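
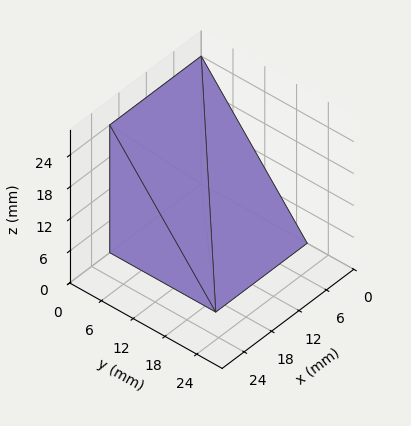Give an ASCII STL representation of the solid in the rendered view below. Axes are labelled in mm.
Reading the render: the shape is a wedge (ramp): 20 × 20 mm base, rising to 24 mm along the y=0 edge and sloping linearly to z=0 at y=20 (dimensions read to the nearest mm from the axis ticks). For the STL, each face is triangulated and given an outward normal.

solid part
  facet normal 0.0000 0.0000 -1.0000
    outer loop
      vertex 20.00 20.00 0.00
      vertex 20.00 0.00 0.00
      vertex 0.00 0.00 0.00
    endloop
  endfacet
  facet normal 0.0000 0.0000 -1.0000
    outer loop
      vertex 0.00 20.00 0.00
      vertex 20.00 20.00 0.00
      vertex 0.00 0.00 0.00
    endloop
  endfacet
  facet normal 0.0000 -1.0000 0.0000
    outer loop
      vertex 0.00 0.00 0.00
      vertex 20.00 0.00 0.00
      vertex 20.00 0.00 24.00
    endloop
  endfacet
  facet normal 0.0000 -1.0000 0.0000
    outer loop
      vertex 0.00 0.00 0.00
      vertex 20.00 0.00 24.00
      vertex 0.00 0.00 24.00
    endloop
  endfacet
  facet normal 0.0000 0.7682 0.6402
    outer loop
      vertex 0.00 0.00 24.00
      vertex 20.00 0.00 24.00
      vertex 20.00 20.00 0.00
    endloop
  endfacet
  facet normal 0.0000 0.7682 0.6402
    outer loop
      vertex 0.00 0.00 24.00
      vertex 20.00 20.00 0.00
      vertex 0.00 20.00 0.00
    endloop
  endfacet
  facet normal -1.0000 0.0000 0.0000
    outer loop
      vertex 0.00 0.00 24.00
      vertex 0.00 20.00 0.00
      vertex 0.00 0.00 0.00
    endloop
  endfacet
  facet normal 1.0000 0.0000 0.0000
    outer loop
      vertex 20.00 0.00 0.00
      vertex 20.00 20.00 0.00
      vertex 20.00 0.00 24.00
    endloop
  endfacet
endsolid part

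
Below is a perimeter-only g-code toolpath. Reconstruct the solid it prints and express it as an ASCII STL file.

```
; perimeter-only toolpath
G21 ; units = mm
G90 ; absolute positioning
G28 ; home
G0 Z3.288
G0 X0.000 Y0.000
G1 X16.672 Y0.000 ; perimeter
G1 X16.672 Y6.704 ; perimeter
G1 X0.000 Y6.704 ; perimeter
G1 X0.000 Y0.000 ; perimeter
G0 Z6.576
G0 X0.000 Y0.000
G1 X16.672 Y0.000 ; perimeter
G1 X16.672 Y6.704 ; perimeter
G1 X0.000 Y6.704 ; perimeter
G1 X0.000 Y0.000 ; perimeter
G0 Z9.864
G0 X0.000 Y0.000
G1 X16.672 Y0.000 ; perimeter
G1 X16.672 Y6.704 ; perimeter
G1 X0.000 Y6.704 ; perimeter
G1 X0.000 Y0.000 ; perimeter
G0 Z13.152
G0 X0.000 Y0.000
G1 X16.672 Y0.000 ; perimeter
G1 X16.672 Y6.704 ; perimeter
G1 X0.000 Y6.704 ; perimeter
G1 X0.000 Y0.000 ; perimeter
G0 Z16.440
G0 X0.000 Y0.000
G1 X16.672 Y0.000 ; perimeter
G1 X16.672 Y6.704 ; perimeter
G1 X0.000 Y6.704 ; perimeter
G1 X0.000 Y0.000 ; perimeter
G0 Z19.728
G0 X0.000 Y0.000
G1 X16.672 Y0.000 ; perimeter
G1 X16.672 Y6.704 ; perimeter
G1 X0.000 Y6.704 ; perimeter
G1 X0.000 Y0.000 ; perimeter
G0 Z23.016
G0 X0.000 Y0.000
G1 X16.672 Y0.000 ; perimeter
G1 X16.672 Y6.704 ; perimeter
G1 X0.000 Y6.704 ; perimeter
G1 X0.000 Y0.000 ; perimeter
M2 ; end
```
solid part
  facet normal 0.0000 0.0000 -1.0000
    outer loop
      vertex 16.672 6.704 0.000
      vertex 16.672 0.000 0.000
      vertex 0.000 0.000 0.000
    endloop
  endfacet
  facet normal 0.0000 0.0000 -1.0000
    outer loop
      vertex 0.000 6.704 0.000
      vertex 16.672 6.704 0.000
      vertex 0.000 0.000 0.000
    endloop
  endfacet
  facet normal 0.0000 0.0000 1.0000
    outer loop
      vertex 0.000 0.000 23.016
      vertex 16.672 0.000 23.016
      vertex 16.672 6.704 23.016
    endloop
  endfacet
  facet normal 0.0000 0.0000 1.0000
    outer loop
      vertex 0.000 0.000 23.016
      vertex 16.672 6.704 23.016
      vertex 0.000 6.704 23.016
    endloop
  endfacet
  facet normal 0.0000 -1.0000 0.0000
    outer loop
      vertex 0.000 0.000 0.000
      vertex 16.672 0.000 0.000
      vertex 16.672 0.000 23.016
    endloop
  endfacet
  facet normal 0.0000 -1.0000 0.0000
    outer loop
      vertex 0.000 0.000 0.000
      vertex 16.672 0.000 23.016
      vertex 0.000 0.000 23.016
    endloop
  endfacet
  facet normal 0.0000 1.0000 0.0000
    outer loop
      vertex 16.672 6.704 23.016
      vertex 16.672 6.704 0.000
      vertex 0.000 6.704 0.000
    endloop
  endfacet
  facet normal 0.0000 1.0000 0.0000
    outer loop
      vertex 0.000 6.704 23.016
      vertex 16.672 6.704 23.016
      vertex 0.000 6.704 0.000
    endloop
  endfacet
  facet normal -1.0000 0.0000 0.0000
    outer loop
      vertex 0.000 6.704 23.016
      vertex 0.000 6.704 0.000
      vertex 0.000 0.000 0.000
    endloop
  endfacet
  facet normal -1.0000 0.0000 0.0000
    outer loop
      vertex 0.000 0.000 23.016
      vertex 0.000 6.704 23.016
      vertex 0.000 0.000 0.000
    endloop
  endfacet
  facet normal 1.0000 0.0000 0.0000
    outer loop
      vertex 16.672 0.000 0.000
      vertex 16.672 6.704 0.000
      vertex 16.672 6.704 23.016
    endloop
  endfacet
  facet normal 1.0000 0.0000 0.0000
    outer loop
      vertex 16.672 0.000 0.000
      vertex 16.672 6.704 23.016
      vertex 16.672 0.000 23.016
    endloop
  endfacet
endsolid part

The G0 Z moves step by Δz≈3.288 mm. Every layer's G1 loop is the same polygon, so the solid is a straight extrusion of it from z=0 to z≈23. Closing with flat bottom and top caps and triangulating gives 12 facets — a rectangular box, roughly 16.7 × 6.7 mm footprint and 23 mm tall.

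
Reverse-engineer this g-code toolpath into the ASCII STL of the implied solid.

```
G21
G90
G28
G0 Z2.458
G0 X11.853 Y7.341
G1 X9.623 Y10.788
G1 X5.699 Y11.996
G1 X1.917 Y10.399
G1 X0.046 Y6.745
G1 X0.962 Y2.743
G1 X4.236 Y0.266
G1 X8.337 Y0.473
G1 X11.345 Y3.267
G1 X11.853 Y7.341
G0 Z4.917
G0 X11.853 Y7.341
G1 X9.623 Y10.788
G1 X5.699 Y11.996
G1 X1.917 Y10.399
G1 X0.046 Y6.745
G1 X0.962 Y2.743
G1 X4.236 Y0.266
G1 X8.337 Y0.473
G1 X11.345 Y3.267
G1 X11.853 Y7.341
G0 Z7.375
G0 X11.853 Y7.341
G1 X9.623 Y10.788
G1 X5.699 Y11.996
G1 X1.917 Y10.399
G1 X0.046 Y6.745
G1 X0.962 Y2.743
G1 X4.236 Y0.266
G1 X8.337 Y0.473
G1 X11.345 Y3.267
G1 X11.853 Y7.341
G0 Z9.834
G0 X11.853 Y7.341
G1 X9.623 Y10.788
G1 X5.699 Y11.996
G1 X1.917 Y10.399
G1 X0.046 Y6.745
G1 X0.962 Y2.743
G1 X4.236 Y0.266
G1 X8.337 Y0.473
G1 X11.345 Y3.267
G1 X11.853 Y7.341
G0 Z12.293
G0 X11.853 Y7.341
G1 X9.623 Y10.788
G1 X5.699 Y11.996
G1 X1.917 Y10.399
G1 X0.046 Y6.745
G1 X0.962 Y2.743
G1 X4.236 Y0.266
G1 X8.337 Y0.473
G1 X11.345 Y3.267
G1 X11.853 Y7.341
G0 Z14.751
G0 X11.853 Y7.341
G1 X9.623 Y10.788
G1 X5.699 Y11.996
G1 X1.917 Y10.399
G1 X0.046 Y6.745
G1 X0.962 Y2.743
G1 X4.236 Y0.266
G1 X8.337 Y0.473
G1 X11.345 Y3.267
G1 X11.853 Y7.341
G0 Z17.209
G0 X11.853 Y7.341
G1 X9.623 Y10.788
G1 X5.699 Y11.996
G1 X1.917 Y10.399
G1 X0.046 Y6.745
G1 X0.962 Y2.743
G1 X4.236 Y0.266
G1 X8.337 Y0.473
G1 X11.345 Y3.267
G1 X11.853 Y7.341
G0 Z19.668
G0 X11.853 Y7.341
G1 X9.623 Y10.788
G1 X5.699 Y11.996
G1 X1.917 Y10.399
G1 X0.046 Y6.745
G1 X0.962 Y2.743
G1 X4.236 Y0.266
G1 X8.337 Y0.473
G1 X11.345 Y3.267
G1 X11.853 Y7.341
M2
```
solid part
  facet normal 0.0000 0.0000 -1.0000
    outer loop
      vertex 5.699 11.996 0.000
      vertex 9.623 10.788 0.000
      vertex 11.853 7.341 0.000
    endloop
  endfacet
  facet normal 0.0000 0.0000 -1.0000
    outer loop
      vertex 1.917 10.399 0.000
      vertex 5.699 11.996 0.000
      vertex 11.853 7.341 0.000
    endloop
  endfacet
  facet normal 0.0000 0.0000 -1.0000
    outer loop
      vertex 0.046 6.745 0.000
      vertex 1.917 10.399 0.000
      vertex 11.853 7.341 0.000
    endloop
  endfacet
  facet normal 0.0000 0.0000 -1.0000
    outer loop
      vertex 0.962 2.743 0.000
      vertex 0.046 6.745 0.000
      vertex 11.853 7.341 0.000
    endloop
  endfacet
  facet normal 0.0000 0.0000 -1.0000
    outer loop
      vertex 4.236 0.266 0.000
      vertex 0.962 2.743 0.000
      vertex 11.853 7.341 0.000
    endloop
  endfacet
  facet normal 0.0000 0.0000 -1.0000
    outer loop
      vertex 8.337 0.473 0.000
      vertex 4.236 0.266 0.000
      vertex 11.853 7.341 0.000
    endloop
  endfacet
  facet normal 0.0000 0.0000 -1.0000
    outer loop
      vertex 11.345 3.267 0.000
      vertex 8.337 0.473 0.000
      vertex 11.853 7.341 0.000
    endloop
  endfacet
  facet normal 0.0000 0.0000 1.0000
    outer loop
      vertex 11.853 7.341 19.668
      vertex 9.623 10.788 19.668
      vertex 5.699 11.996 19.668
    endloop
  endfacet
  facet normal 0.0000 0.0000 1.0000
    outer loop
      vertex 11.853 7.341 19.668
      vertex 5.699 11.996 19.668
      vertex 1.917 10.399 19.668
    endloop
  endfacet
  facet normal 0.0000 0.0000 1.0000
    outer loop
      vertex 11.853 7.341 19.668
      vertex 1.917 10.399 19.668
      vertex 0.046 6.745 19.668
    endloop
  endfacet
  facet normal 0.0000 0.0000 1.0000
    outer loop
      vertex 11.853 7.341 19.668
      vertex 0.046 6.745 19.668
      vertex 0.962 2.743 19.668
    endloop
  endfacet
  facet normal 0.0000 0.0000 1.0000
    outer loop
      vertex 11.853 7.341 19.668
      vertex 0.962 2.743 19.668
      vertex 4.236 0.266 19.668
    endloop
  endfacet
  facet normal 0.0000 0.0000 1.0000
    outer loop
      vertex 11.853 7.341 19.668
      vertex 4.236 0.266 19.668
      vertex 8.337 0.473 19.668
    endloop
  endfacet
  facet normal 0.0000 0.0000 1.0000
    outer loop
      vertex 11.853 7.341 19.668
      vertex 8.337 0.473 19.668
      vertex 11.345 3.267 19.668
    endloop
  endfacet
  facet normal 0.8396 0.5432 0.0000
    outer loop
      vertex 11.853 7.341 0.000
      vertex 9.623 10.788 0.000
      vertex 9.623 10.788 19.668
    endloop
  endfacet
  facet normal 0.8396 0.5432 0.0000
    outer loop
      vertex 11.853 7.341 0.000
      vertex 9.623 10.788 19.668
      vertex 11.853 7.341 19.668
    endloop
  endfacet
  facet normal 0.2942 0.9557 0.0000
    outer loop
      vertex 9.623 10.788 0.000
      vertex 5.699 11.996 0.000
      vertex 5.699 11.996 19.668
    endloop
  endfacet
  facet normal 0.2942 0.9557 0.0000
    outer loop
      vertex 9.623 10.788 0.000
      vertex 5.699 11.996 19.668
      vertex 9.623 10.788 19.668
    endloop
  endfacet
  facet normal -0.3890 0.9212 0.0000
    outer loop
      vertex 5.699 11.996 0.000
      vertex 1.917 10.399 0.000
      vertex 1.917 10.399 19.668
    endloop
  endfacet
  facet normal -0.3890 0.9212 0.0000
    outer loop
      vertex 5.699 11.996 0.000
      vertex 1.917 10.399 19.668
      vertex 5.699 11.996 19.668
    endloop
  endfacet
  facet normal -0.8901 0.4558 0.0000
    outer loop
      vertex 1.917 10.399 0.000
      vertex 0.046 6.745 0.000
      vertex 0.046 6.745 19.668
    endloop
  endfacet
  facet normal -0.8901 0.4558 0.0000
    outer loop
      vertex 1.917 10.399 0.000
      vertex 0.046 6.745 19.668
      vertex 1.917 10.399 19.668
    endloop
  endfacet
  facet normal -0.9748 -0.2231 0.0000
    outer loop
      vertex 0.046 6.745 0.000
      vertex 0.962 2.743 0.000
      vertex 0.962 2.743 19.668
    endloop
  endfacet
  facet normal -0.9748 -0.2231 0.0000
    outer loop
      vertex 0.046 6.745 0.000
      vertex 0.962 2.743 19.668
      vertex 0.046 6.745 19.668
    endloop
  endfacet
  facet normal -0.6033 -0.7975 0.0000
    outer loop
      vertex 0.962 2.743 0.000
      vertex 4.236 0.266 0.000
      vertex 4.236 0.266 19.668
    endloop
  endfacet
  facet normal -0.6033 -0.7975 0.0000
    outer loop
      vertex 0.962 2.743 0.000
      vertex 4.236 0.266 19.668
      vertex 0.962 2.743 19.668
    endloop
  endfacet
  facet normal 0.0504 -0.9987 0.0000
    outer loop
      vertex 4.236 0.266 0.000
      vertex 8.337 0.473 0.000
      vertex 8.337 0.473 19.668
    endloop
  endfacet
  facet normal 0.0504 -0.9987 0.0000
    outer loop
      vertex 4.236 0.266 0.000
      vertex 8.337 0.473 19.668
      vertex 4.236 0.266 19.668
    endloop
  endfacet
  facet normal 0.6806 -0.7327 0.0000
    outer loop
      vertex 8.337 0.473 0.000
      vertex 11.345 3.267 0.000
      vertex 11.345 3.267 19.668
    endloop
  endfacet
  facet normal 0.6806 -0.7327 0.0000
    outer loop
      vertex 8.337 0.473 0.000
      vertex 11.345 3.267 19.668
      vertex 8.337 0.473 19.668
    endloop
  endfacet
  facet normal 0.9923 -0.1237 0.0000
    outer loop
      vertex 11.345 3.267 0.000
      vertex 11.853 7.341 0.000
      vertex 11.853 7.341 19.668
    endloop
  endfacet
  facet normal 0.9923 -0.1237 0.0000
    outer loop
      vertex 11.345 3.267 0.000
      vertex 11.853 7.341 19.668
      vertex 11.345 3.267 19.668
    endloop
  endfacet
endsolid part

The G0 Z moves step by Δz≈2.458 mm. Every layer's G1 loop is the same polygon, so the solid is a straight extrusion of it from z=0 to z≈19.7. Closing with flat bottom and top caps and triangulating gives 32 facets — a regular 9-sided prism (a cylinder approximated with 9 flat sides), circumscribed radius ≈ 6 mm, height ≈ 19.7 mm.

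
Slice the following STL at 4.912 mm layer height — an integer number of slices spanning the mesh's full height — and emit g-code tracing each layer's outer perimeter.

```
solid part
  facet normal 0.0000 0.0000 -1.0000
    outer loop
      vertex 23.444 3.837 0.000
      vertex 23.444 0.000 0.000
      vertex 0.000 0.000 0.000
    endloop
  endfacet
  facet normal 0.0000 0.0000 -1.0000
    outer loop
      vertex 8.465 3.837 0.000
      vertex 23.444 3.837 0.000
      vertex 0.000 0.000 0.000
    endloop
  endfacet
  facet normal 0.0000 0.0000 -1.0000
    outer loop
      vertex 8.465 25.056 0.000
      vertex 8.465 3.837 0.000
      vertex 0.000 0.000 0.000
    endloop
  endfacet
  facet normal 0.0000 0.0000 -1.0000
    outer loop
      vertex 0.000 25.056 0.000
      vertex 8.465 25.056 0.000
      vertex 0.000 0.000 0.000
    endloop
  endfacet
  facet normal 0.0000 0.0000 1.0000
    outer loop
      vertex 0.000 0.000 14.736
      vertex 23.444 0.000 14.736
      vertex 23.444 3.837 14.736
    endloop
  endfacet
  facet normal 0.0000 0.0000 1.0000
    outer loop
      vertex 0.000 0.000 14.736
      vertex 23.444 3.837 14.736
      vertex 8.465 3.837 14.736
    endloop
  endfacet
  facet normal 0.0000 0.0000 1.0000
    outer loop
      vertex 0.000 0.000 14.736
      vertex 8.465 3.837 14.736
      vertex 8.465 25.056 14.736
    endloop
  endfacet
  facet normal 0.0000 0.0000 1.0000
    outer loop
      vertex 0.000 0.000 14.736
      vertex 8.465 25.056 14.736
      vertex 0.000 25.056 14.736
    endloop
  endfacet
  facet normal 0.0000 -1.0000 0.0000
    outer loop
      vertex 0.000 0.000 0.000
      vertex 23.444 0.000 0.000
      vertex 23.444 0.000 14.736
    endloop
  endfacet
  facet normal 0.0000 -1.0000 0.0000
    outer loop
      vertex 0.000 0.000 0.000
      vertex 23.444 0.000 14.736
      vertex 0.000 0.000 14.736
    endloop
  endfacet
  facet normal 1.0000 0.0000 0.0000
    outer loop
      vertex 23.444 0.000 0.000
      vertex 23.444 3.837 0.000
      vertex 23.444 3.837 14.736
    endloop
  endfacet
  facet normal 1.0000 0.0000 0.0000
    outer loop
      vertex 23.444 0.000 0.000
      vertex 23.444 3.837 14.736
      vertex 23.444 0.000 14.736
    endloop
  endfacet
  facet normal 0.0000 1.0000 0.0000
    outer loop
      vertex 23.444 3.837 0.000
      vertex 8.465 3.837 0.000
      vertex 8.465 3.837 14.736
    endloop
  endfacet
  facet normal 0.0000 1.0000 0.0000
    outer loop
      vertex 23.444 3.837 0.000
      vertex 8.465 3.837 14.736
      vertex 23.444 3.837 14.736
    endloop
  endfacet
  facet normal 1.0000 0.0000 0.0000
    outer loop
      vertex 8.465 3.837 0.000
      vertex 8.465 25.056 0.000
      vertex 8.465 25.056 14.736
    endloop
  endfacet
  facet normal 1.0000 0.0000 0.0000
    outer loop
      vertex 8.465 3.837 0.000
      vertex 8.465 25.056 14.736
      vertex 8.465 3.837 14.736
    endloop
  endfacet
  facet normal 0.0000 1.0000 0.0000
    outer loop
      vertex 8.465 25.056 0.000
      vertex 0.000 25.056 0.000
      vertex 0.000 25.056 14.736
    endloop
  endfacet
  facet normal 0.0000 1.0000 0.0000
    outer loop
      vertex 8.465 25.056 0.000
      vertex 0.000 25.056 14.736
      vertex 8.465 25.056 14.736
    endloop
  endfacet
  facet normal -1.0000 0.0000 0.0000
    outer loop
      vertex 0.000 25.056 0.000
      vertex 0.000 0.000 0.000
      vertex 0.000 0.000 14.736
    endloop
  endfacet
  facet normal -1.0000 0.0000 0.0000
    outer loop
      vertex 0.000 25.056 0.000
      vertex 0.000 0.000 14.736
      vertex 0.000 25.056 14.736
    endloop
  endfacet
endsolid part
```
; perimeter-only toolpath
G21 ; units = mm
G90 ; absolute positioning
G28 ; home
; layer 1
G0 Z4.912
G0 X0.000 Y0.000
G1 X23.444 Y0.000
G1 X23.444 Y3.837
G1 X8.465 Y3.837
G1 X8.465 Y25.056
G1 X0.000 Y25.056
G1 X0.000 Y0.000
; layer 2
G0 Z9.824
G0 X0.000 Y0.000
G1 X23.444 Y0.000
G1 X23.444 Y3.837
G1 X8.465 Y3.837
G1 X8.465 Y25.056
G1 X0.000 Y25.056
G1 X0.000 Y0.000
; layer 3
G0 Z14.736
G0 X0.000 Y0.000
G1 X23.444 Y0.000
G1 X23.444 Y3.837
G1 X8.465 Y3.837
G1 X8.465 Y25.056
G1 X0.000 Y25.056
G1 X0.000 Y0.000
M2 ; end

The solid is an L-shaped prism: outer 23.4 × 25.1 mm, arm thicknesses ≈ 3.84 mm (horizontal) and 8.46 mm (vertical), extruded 14.7 mm in z. Slicing at Δz = 4.912 mm — 3 equal slices spanning the solid's height, so layer i sits at z = i·h/3 — gives 3 non-empty perimeters. Each is a 6-segment closed polygon; G0 lifts to the layer z and rapids to the start vertex, then G1 traces the edges.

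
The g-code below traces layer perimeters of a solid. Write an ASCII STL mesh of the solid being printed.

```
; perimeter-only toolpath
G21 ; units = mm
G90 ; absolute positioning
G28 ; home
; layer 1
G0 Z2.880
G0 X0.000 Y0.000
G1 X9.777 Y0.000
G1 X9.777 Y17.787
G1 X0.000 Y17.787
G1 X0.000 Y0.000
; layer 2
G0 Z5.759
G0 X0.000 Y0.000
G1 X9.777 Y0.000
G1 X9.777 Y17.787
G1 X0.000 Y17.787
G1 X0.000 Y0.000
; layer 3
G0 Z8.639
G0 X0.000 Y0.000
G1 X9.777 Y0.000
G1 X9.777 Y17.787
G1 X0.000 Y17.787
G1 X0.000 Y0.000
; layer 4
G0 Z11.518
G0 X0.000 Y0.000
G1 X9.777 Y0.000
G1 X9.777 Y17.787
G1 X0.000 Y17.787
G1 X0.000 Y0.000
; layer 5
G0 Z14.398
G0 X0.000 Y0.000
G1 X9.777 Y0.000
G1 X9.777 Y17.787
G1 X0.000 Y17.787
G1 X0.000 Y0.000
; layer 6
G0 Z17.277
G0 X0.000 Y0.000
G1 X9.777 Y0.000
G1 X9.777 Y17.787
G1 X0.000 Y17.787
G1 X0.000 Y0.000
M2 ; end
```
solid part
  facet normal 0.0000 0.0000 -1.0000
    outer loop
      vertex 9.777 17.787 0.000
      vertex 9.777 0.000 0.000
      vertex 0.000 0.000 0.000
    endloop
  endfacet
  facet normal 0.0000 0.0000 -1.0000
    outer loop
      vertex 0.000 17.787 0.000
      vertex 9.777 17.787 0.000
      vertex 0.000 0.000 0.000
    endloop
  endfacet
  facet normal 0.0000 0.0000 1.0000
    outer loop
      vertex 0.000 0.000 17.277
      vertex 9.777 0.000 17.277
      vertex 9.777 17.787 17.277
    endloop
  endfacet
  facet normal 0.0000 0.0000 1.0000
    outer loop
      vertex 0.000 0.000 17.277
      vertex 9.777 17.787 17.277
      vertex 0.000 17.787 17.277
    endloop
  endfacet
  facet normal 0.0000 -1.0000 0.0000
    outer loop
      vertex 0.000 0.000 0.000
      vertex 9.777 0.000 0.000
      vertex 9.777 0.000 17.277
    endloop
  endfacet
  facet normal 0.0000 -1.0000 0.0000
    outer loop
      vertex 0.000 0.000 0.000
      vertex 9.777 0.000 17.277
      vertex 0.000 0.000 17.277
    endloop
  endfacet
  facet normal 0.0000 1.0000 0.0000
    outer loop
      vertex 9.777 17.787 17.277
      vertex 9.777 17.787 0.000
      vertex 0.000 17.787 0.000
    endloop
  endfacet
  facet normal 0.0000 1.0000 0.0000
    outer loop
      vertex 0.000 17.787 17.277
      vertex 9.777 17.787 17.277
      vertex 0.000 17.787 0.000
    endloop
  endfacet
  facet normal -1.0000 0.0000 0.0000
    outer loop
      vertex 0.000 17.787 17.277
      vertex 0.000 17.787 0.000
      vertex 0.000 0.000 0.000
    endloop
  endfacet
  facet normal -1.0000 0.0000 0.0000
    outer loop
      vertex 0.000 0.000 17.277
      vertex 0.000 17.787 17.277
      vertex 0.000 0.000 0.000
    endloop
  endfacet
  facet normal 1.0000 0.0000 0.0000
    outer loop
      vertex 9.777 0.000 0.000
      vertex 9.777 17.787 0.000
      vertex 9.777 17.787 17.277
    endloop
  endfacet
  facet normal 1.0000 0.0000 0.0000
    outer loop
      vertex 9.777 0.000 0.000
      vertex 9.777 17.787 17.277
      vertex 9.777 0.000 17.277
    endloop
  endfacet
endsolid part

The G0 Z moves step by Δz≈2.880 mm. Every layer's G1 loop is the same polygon, so the solid is a straight extrusion of it from z=0 to z≈17.3. Closing with flat bottom and top caps and triangulating gives 12 facets — a rectangular box, roughly 9.78 × 17.8 mm footprint and 17.3 mm tall.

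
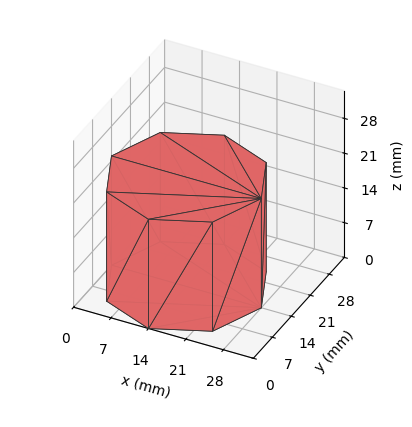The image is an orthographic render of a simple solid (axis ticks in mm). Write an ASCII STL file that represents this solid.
Reading the render: the shape is a regular 8-sided prism (a cylinder approximated with 8 flat sides), circumscribed radius ≈ 14 mm, height ≈ 22 mm (dimensions read to the nearest mm from the axis ticks). For the STL, each face is triangulated and given an outward normal.

solid part
  facet normal 0.0000 0.0000 -1.0000
    outer loop
      vertex 14.000 28.000 0.000
      vertex 23.899 23.899 0.000
      vertex 28.000 14.000 0.000
    endloop
  endfacet
  facet normal 0.0000 0.0000 -1.0000
    outer loop
      vertex 4.101 23.899 0.000
      vertex 14.000 28.000 0.000
      vertex 28.000 14.000 0.000
    endloop
  endfacet
  facet normal 0.0000 0.0000 -1.0000
    outer loop
      vertex 0.000 14.000 0.000
      vertex 4.101 23.899 0.000
      vertex 28.000 14.000 0.000
    endloop
  endfacet
  facet normal 0.0000 0.0000 -1.0000
    outer loop
      vertex 4.101 4.101 0.000
      vertex 0.000 14.000 0.000
      vertex 28.000 14.000 0.000
    endloop
  endfacet
  facet normal 0.0000 0.0000 -1.0000
    outer loop
      vertex 14.000 0.000 0.000
      vertex 4.101 4.101 0.000
      vertex 28.000 14.000 0.000
    endloop
  endfacet
  facet normal 0.0000 0.0000 -1.0000
    outer loop
      vertex 23.899 4.101 0.000
      vertex 14.000 0.000 0.000
      vertex 28.000 14.000 0.000
    endloop
  endfacet
  facet normal 0.0000 0.0000 1.0000
    outer loop
      vertex 28.000 14.000 22.000
      vertex 23.899 23.899 22.000
      vertex 14.000 28.000 22.000
    endloop
  endfacet
  facet normal 0.0000 0.0000 1.0000
    outer loop
      vertex 28.000 14.000 22.000
      vertex 14.000 28.000 22.000
      vertex 4.101 23.899 22.000
    endloop
  endfacet
  facet normal 0.0000 0.0000 1.0000
    outer loop
      vertex 28.000 14.000 22.000
      vertex 4.101 23.899 22.000
      vertex 0.000 14.000 22.000
    endloop
  endfacet
  facet normal 0.0000 0.0000 1.0000
    outer loop
      vertex 28.000 14.000 22.000
      vertex 0.000 14.000 22.000
      vertex 4.101 4.101 22.000
    endloop
  endfacet
  facet normal 0.0000 0.0000 1.0000
    outer loop
      vertex 28.000 14.000 22.000
      vertex 4.101 4.101 22.000
      vertex 14.000 0.000 22.000
    endloop
  endfacet
  facet normal 0.0000 0.0000 1.0000
    outer loop
      vertex 28.000 14.000 22.000
      vertex 14.000 0.000 22.000
      vertex 23.899 4.101 22.000
    endloop
  endfacet
  facet normal 0.9239 0.3827 0.0000
    outer loop
      vertex 28.000 14.000 0.000
      vertex 23.899 23.899 0.000
      vertex 23.899 23.899 22.000
    endloop
  endfacet
  facet normal 0.9239 0.3827 0.0000
    outer loop
      vertex 28.000 14.000 0.000
      vertex 23.899 23.899 22.000
      vertex 28.000 14.000 22.000
    endloop
  endfacet
  facet normal 0.3827 0.9239 0.0000
    outer loop
      vertex 23.899 23.899 0.000
      vertex 14.000 28.000 0.000
      vertex 14.000 28.000 22.000
    endloop
  endfacet
  facet normal 0.3827 0.9239 0.0000
    outer loop
      vertex 23.899 23.899 0.000
      vertex 14.000 28.000 22.000
      vertex 23.899 23.899 22.000
    endloop
  endfacet
  facet normal -0.3827 0.9239 0.0000
    outer loop
      vertex 14.000 28.000 0.000
      vertex 4.101 23.899 0.000
      vertex 4.101 23.899 22.000
    endloop
  endfacet
  facet normal -0.3827 0.9239 0.0000
    outer loop
      vertex 14.000 28.000 0.000
      vertex 4.101 23.899 22.000
      vertex 14.000 28.000 22.000
    endloop
  endfacet
  facet normal -0.9239 0.3827 0.0000
    outer loop
      vertex 4.101 23.899 0.000
      vertex 0.000 14.000 0.000
      vertex 0.000 14.000 22.000
    endloop
  endfacet
  facet normal -0.9239 0.3827 0.0000
    outer loop
      vertex 4.101 23.899 0.000
      vertex 0.000 14.000 22.000
      vertex 4.101 23.899 22.000
    endloop
  endfacet
  facet normal -0.9239 -0.3827 0.0000
    outer loop
      vertex 0.000 14.000 0.000
      vertex 4.101 4.101 0.000
      vertex 4.101 4.101 22.000
    endloop
  endfacet
  facet normal -0.9239 -0.3827 0.0000
    outer loop
      vertex 0.000 14.000 0.000
      vertex 4.101 4.101 22.000
      vertex 0.000 14.000 22.000
    endloop
  endfacet
  facet normal -0.3827 -0.9239 0.0000
    outer loop
      vertex 4.101 4.101 0.000
      vertex 14.000 0.000 0.000
      vertex 14.000 0.000 22.000
    endloop
  endfacet
  facet normal -0.3827 -0.9239 0.0000
    outer loop
      vertex 4.101 4.101 0.000
      vertex 14.000 0.000 22.000
      vertex 4.101 4.101 22.000
    endloop
  endfacet
  facet normal 0.3827 -0.9239 0.0000
    outer loop
      vertex 14.000 0.000 0.000
      vertex 23.899 4.101 0.000
      vertex 23.899 4.101 22.000
    endloop
  endfacet
  facet normal 0.3827 -0.9239 0.0000
    outer loop
      vertex 14.000 0.000 0.000
      vertex 23.899 4.101 22.000
      vertex 14.000 0.000 22.000
    endloop
  endfacet
  facet normal 0.9239 -0.3827 0.0000
    outer loop
      vertex 23.899 4.101 0.000
      vertex 28.000 14.000 0.000
      vertex 28.000 14.000 22.000
    endloop
  endfacet
  facet normal 0.9239 -0.3827 0.0000
    outer loop
      vertex 23.899 4.101 0.000
      vertex 28.000 14.000 22.000
      vertex 23.899 4.101 22.000
    endloop
  endfacet
endsolid part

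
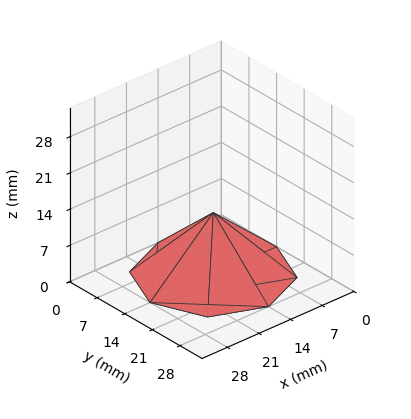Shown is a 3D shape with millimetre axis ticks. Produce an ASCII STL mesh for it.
Reading the render: the shape is a regular 8-sided pyramid, base circumscribed radius ≈ 14 mm, apex at z ≈ 12 mm (dimensions read to the nearest mm from the axis ticks). For the STL, each face is triangulated and given an outward normal.

solid part
  facet normal 0.0000 0.0000 -1.0000
    outer loop
      vertex 14.000 28.000 0.000
      vertex 23.899 23.899 0.000
      vertex 28.000 14.000 0.000
    endloop
  endfacet
  facet normal 0.0000 0.0000 -1.0000
    outer loop
      vertex 4.101 23.899 0.000
      vertex 14.000 28.000 0.000
      vertex 28.000 14.000 0.000
    endloop
  endfacet
  facet normal 0.0000 0.0000 -1.0000
    outer loop
      vertex 0.000 14.000 0.000
      vertex 4.101 23.899 0.000
      vertex 28.000 14.000 0.000
    endloop
  endfacet
  facet normal 0.0000 0.0000 -1.0000
    outer loop
      vertex 4.101 4.101 0.000
      vertex 0.000 14.000 0.000
      vertex 28.000 14.000 0.000
    endloop
  endfacet
  facet normal 0.0000 0.0000 -1.0000
    outer loop
      vertex 14.000 0.000 0.000
      vertex 4.101 4.101 0.000
      vertex 28.000 14.000 0.000
    endloop
  endfacet
  facet normal 0.0000 0.0000 -1.0000
    outer loop
      vertex 23.899 4.101 0.000
      vertex 14.000 0.000 0.000
      vertex 28.000 14.000 0.000
    endloop
  endfacet
  facet normal 0.6284 0.2603 0.7331
    outer loop
      vertex 28.000 14.000 0.000
      vertex 23.899 23.899 0.000
      vertex 14.000 14.000 12.000
    endloop
  endfacet
  facet normal 0.2603 0.6284 0.7331
    outer loop
      vertex 23.899 23.899 0.000
      vertex 14.000 28.000 0.000
      vertex 14.000 14.000 12.000
    endloop
  endfacet
  facet normal -0.2603 0.6284 0.7331
    outer loop
      vertex 14.000 28.000 0.000
      vertex 4.101 23.899 0.000
      vertex 14.000 14.000 12.000
    endloop
  endfacet
  facet normal -0.6284 0.2603 0.7331
    outer loop
      vertex 4.101 23.899 0.000
      vertex 0.000 14.000 0.000
      vertex 14.000 14.000 12.000
    endloop
  endfacet
  facet normal -0.6284 -0.2603 0.7331
    outer loop
      vertex 0.000 14.000 0.000
      vertex 4.101 4.101 0.000
      vertex 14.000 14.000 12.000
    endloop
  endfacet
  facet normal -0.2603 -0.6284 0.7331
    outer loop
      vertex 4.101 4.101 0.000
      vertex 14.000 0.000 0.000
      vertex 14.000 14.000 12.000
    endloop
  endfacet
  facet normal 0.2603 -0.6284 0.7331
    outer loop
      vertex 14.000 0.000 0.000
      vertex 23.899 4.101 0.000
      vertex 14.000 14.000 12.000
    endloop
  endfacet
  facet normal 0.6284 -0.2603 0.7331
    outer loop
      vertex 23.899 4.101 0.000
      vertex 28.000 14.000 0.000
      vertex 14.000 14.000 12.000
    endloop
  endfacet
endsolid part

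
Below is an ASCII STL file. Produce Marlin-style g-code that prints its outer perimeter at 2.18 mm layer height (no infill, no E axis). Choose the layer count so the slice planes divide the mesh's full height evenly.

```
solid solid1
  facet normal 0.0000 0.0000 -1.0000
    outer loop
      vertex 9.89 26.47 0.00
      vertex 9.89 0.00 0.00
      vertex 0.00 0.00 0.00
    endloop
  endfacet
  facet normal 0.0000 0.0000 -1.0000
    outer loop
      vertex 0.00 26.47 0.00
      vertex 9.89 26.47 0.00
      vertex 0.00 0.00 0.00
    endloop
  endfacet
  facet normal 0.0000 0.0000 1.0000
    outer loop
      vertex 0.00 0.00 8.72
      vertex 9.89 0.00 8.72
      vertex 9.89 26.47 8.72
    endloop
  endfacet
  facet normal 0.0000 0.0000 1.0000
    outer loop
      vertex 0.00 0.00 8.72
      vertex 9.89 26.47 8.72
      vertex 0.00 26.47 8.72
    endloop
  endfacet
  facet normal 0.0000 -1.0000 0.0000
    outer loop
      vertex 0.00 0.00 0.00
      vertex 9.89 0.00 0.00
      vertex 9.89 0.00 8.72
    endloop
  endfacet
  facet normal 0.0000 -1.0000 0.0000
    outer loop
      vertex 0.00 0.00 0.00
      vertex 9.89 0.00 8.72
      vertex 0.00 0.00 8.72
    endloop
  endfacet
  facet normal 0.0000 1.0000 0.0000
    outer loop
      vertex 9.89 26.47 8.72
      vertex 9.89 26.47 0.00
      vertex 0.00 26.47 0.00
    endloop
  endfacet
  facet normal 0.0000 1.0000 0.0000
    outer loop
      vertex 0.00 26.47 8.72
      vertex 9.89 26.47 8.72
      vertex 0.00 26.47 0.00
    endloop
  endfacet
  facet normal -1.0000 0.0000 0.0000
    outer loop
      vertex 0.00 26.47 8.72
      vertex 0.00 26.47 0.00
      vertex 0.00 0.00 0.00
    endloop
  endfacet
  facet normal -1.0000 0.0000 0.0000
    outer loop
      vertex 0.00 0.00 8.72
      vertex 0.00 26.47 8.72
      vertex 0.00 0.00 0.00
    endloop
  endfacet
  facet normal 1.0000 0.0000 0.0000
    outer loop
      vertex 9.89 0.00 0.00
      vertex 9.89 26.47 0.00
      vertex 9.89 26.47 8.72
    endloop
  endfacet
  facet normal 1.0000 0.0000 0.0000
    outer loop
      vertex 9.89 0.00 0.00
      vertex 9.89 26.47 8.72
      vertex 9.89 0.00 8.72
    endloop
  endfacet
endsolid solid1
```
; perimeter-only toolpath
G21 ; units = mm
G90 ; absolute positioning
G28 ; home
; layer 1
G0 Z2.18
G0 X0.00 Y0.00
G1 X9.89 Y0.00
G1 X9.89 Y26.47
G1 X0.00 Y26.47
G1 X0.00 Y0.00
; layer 2
G0 Z4.36
G0 X0.00 Y0.00
G1 X9.89 Y0.00
G1 X9.89 Y26.47
G1 X0.00 Y26.47
G1 X0.00 Y0.00
; layer 3
G0 Z6.54
G0 X0.00 Y0.00
G1 X9.89 Y0.00
G1 X9.89 Y26.47
G1 X0.00 Y26.47
G1 X0.00 Y0.00
; layer 4
G0 Z8.72
G0 X0.00 Y0.00
G1 X9.89 Y0.00
G1 X9.89 Y26.47
G1 X0.00 Y26.47
G1 X0.00 Y0.00
M2 ; end

The solid is a rectangular box, roughly 9.89 × 26.5 mm footprint and 8.72 mm tall. Slicing at Δz = 2.18 mm — 4 equal slices spanning the solid's height, so layer i sits at z = i·h/4 — gives 4 non-empty perimeters. Each is a 4-segment closed polygon; G0 lifts to the layer z and rapids to the start vertex, then G1 traces the edges.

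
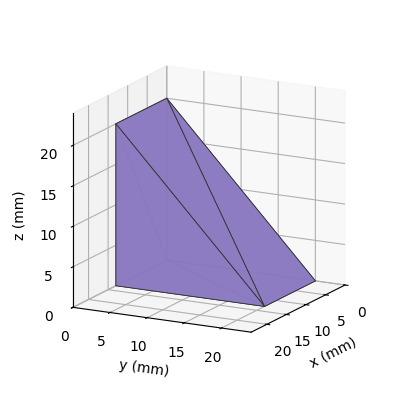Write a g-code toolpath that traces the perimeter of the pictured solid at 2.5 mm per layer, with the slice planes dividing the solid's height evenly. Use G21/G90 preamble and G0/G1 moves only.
Reading the render: the shape is a wedge (ramp): 13 × 20 mm base, rising to 20 mm along the y=0 edge and sloping linearly to z=0 at y=20 (dimensions read to the nearest mm from the axis ticks). For the g-code, the solid's height is divided into equal slices at the stated Δz and each level perimeter traced with G1 moves after a G0 lift.

; perimeter-only toolpath
G21 ; units = mm
G90 ; absolute positioning
G28 ; home
; layer 1
G0 Z2.5
G0 X0.0 Y0.0
G1 X13.0 Y0.0
G1 X13.0 Y17.5
G1 X0.0 Y17.5
G1 X0.0 Y0.0
; layer 2
G0 Z5.0
G0 X0.0 Y0.0
G1 X13.0 Y0.0
G1 X13.0 Y15.0
G1 X0.0 Y15.0
G1 X0.0 Y0.0
; layer 3
G0 Z7.5
G0 X0.0 Y0.0
G1 X13.0 Y0.0
G1 X13.0 Y12.5
G1 X0.0 Y12.5
G1 X0.0 Y0.0
; layer 4
G0 Z10.0
G0 X0.0 Y0.0
G1 X13.0 Y0.0
G1 X13.0 Y10.0
G1 X0.0 Y10.0
G1 X0.0 Y0.0
; layer 5
G0 Z12.5
G0 X0.0 Y0.0
G1 X13.0 Y0.0
G1 X13.0 Y7.5
G1 X0.0 Y7.5
G1 X0.0 Y0.0
; layer 6
G0 Z15.0
G0 X0.0 Y0.0
G1 X13.0 Y0.0
G1 X13.0 Y5.0
G1 X0.0 Y5.0
G1 X0.0 Y0.0
; layer 7
G0 Z17.5
G0 X0.0 Y0.0
G1 X13.0 Y0.0
G1 X13.0 Y2.5
G1 X0.0 Y2.5
G1 X0.0 Y0.0
M2 ; end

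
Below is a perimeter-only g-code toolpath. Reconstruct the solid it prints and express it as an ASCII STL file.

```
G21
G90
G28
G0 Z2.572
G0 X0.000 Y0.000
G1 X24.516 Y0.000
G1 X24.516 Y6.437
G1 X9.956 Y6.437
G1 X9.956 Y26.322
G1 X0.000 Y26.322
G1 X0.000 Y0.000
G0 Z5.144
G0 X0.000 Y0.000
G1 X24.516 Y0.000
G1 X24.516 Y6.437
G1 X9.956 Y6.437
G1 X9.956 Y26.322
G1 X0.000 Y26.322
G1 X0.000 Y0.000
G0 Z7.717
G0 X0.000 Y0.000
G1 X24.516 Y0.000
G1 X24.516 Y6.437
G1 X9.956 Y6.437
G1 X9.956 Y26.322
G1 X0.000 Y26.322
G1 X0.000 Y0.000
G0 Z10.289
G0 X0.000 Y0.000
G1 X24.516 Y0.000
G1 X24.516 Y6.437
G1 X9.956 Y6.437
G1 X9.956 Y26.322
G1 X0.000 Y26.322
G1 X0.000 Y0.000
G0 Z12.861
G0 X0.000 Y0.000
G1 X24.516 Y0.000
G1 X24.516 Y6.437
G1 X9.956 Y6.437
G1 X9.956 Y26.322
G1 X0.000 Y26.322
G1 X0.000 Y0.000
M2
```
solid part
  facet normal 0.0000 0.0000 -1.0000
    outer loop
      vertex 24.516 6.437 0.000
      vertex 24.516 0.000 0.000
      vertex 0.000 0.000 0.000
    endloop
  endfacet
  facet normal 0.0000 0.0000 -1.0000
    outer loop
      vertex 9.956 6.437 0.000
      vertex 24.516 6.437 0.000
      vertex 0.000 0.000 0.000
    endloop
  endfacet
  facet normal 0.0000 0.0000 -1.0000
    outer loop
      vertex 9.956 26.322 0.000
      vertex 9.956 6.437 0.000
      vertex 0.000 0.000 0.000
    endloop
  endfacet
  facet normal 0.0000 0.0000 -1.0000
    outer loop
      vertex 0.000 26.322 0.000
      vertex 9.956 26.322 0.000
      vertex 0.000 0.000 0.000
    endloop
  endfacet
  facet normal 0.0000 0.0000 1.0000
    outer loop
      vertex 0.000 0.000 12.861
      vertex 24.516 0.000 12.861
      vertex 24.516 6.437 12.861
    endloop
  endfacet
  facet normal 0.0000 0.0000 1.0000
    outer loop
      vertex 0.000 0.000 12.861
      vertex 24.516 6.437 12.861
      vertex 9.956 6.437 12.861
    endloop
  endfacet
  facet normal 0.0000 0.0000 1.0000
    outer loop
      vertex 0.000 0.000 12.861
      vertex 9.956 6.437 12.861
      vertex 9.956 26.322 12.861
    endloop
  endfacet
  facet normal 0.0000 0.0000 1.0000
    outer loop
      vertex 0.000 0.000 12.861
      vertex 9.956 26.322 12.861
      vertex 0.000 26.322 12.861
    endloop
  endfacet
  facet normal 0.0000 -1.0000 0.0000
    outer loop
      vertex 0.000 0.000 0.000
      vertex 24.516 0.000 0.000
      vertex 24.516 0.000 12.861
    endloop
  endfacet
  facet normal 0.0000 -1.0000 0.0000
    outer loop
      vertex 0.000 0.000 0.000
      vertex 24.516 0.000 12.861
      vertex 0.000 0.000 12.861
    endloop
  endfacet
  facet normal 1.0000 0.0000 0.0000
    outer loop
      vertex 24.516 0.000 0.000
      vertex 24.516 6.437 0.000
      vertex 24.516 6.437 12.861
    endloop
  endfacet
  facet normal 1.0000 0.0000 0.0000
    outer loop
      vertex 24.516 0.000 0.000
      vertex 24.516 6.437 12.861
      vertex 24.516 0.000 12.861
    endloop
  endfacet
  facet normal 0.0000 1.0000 0.0000
    outer loop
      vertex 24.516 6.437 0.000
      vertex 9.956 6.437 0.000
      vertex 9.956 6.437 12.861
    endloop
  endfacet
  facet normal 0.0000 1.0000 0.0000
    outer loop
      vertex 24.516 6.437 0.000
      vertex 9.956 6.437 12.861
      vertex 24.516 6.437 12.861
    endloop
  endfacet
  facet normal 1.0000 0.0000 0.0000
    outer loop
      vertex 9.956 6.437 0.000
      vertex 9.956 26.322 0.000
      vertex 9.956 26.322 12.861
    endloop
  endfacet
  facet normal 1.0000 0.0000 0.0000
    outer loop
      vertex 9.956 6.437 0.000
      vertex 9.956 26.322 12.861
      vertex 9.956 6.437 12.861
    endloop
  endfacet
  facet normal 0.0000 1.0000 0.0000
    outer loop
      vertex 9.956 26.322 0.000
      vertex 0.000 26.322 0.000
      vertex 0.000 26.322 12.861
    endloop
  endfacet
  facet normal 0.0000 1.0000 0.0000
    outer loop
      vertex 9.956 26.322 0.000
      vertex 0.000 26.322 12.861
      vertex 9.956 26.322 12.861
    endloop
  endfacet
  facet normal -1.0000 0.0000 0.0000
    outer loop
      vertex 0.000 26.322 0.000
      vertex 0.000 0.000 0.000
      vertex 0.000 0.000 12.861
    endloop
  endfacet
  facet normal -1.0000 0.0000 0.0000
    outer loop
      vertex 0.000 26.322 0.000
      vertex 0.000 0.000 12.861
      vertex 0.000 26.322 12.861
    endloop
  endfacet
endsolid part

The G0 Z moves step by Δz≈2.572 mm. Every layer's G1 loop is the same polygon, so the solid is a straight extrusion of it from z=0 to z≈12.9. Closing with flat bottom and top caps and triangulating gives 20 facets — an L-shaped prism: outer 24.5 × 26.3 mm, arm thicknesses ≈ 6.44 mm (horizontal) and 9.96 mm (vertical), extruded 12.9 mm in z.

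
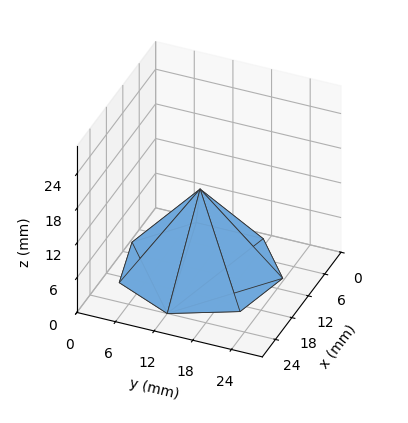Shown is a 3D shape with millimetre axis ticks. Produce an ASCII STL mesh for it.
Reading the render: the shape is a regular 7-sided pyramid, base circumscribed radius ≈ 12 mm, apex at z ≈ 14 mm (dimensions read to the nearest mm from the axis ticks). For the STL, each face is triangulated and given an outward normal.

solid part
  facet normal 0.0000 0.0000 -1.0000
    outer loop
      vertex 9.33 23.70 0.00
      vertex 19.48 21.38 0.00
      vertex 24.00 12.00 0.00
    endloop
  endfacet
  facet normal 0.0000 0.0000 -1.0000
    outer loop
      vertex 1.19 17.21 0.00
      vertex 9.33 23.70 0.00
      vertex 24.00 12.00 0.00
    endloop
  endfacet
  facet normal 0.0000 0.0000 -1.0000
    outer loop
      vertex 1.19 6.79 0.00
      vertex 1.19 17.21 0.00
      vertex 24.00 12.00 0.00
    endloop
  endfacet
  facet normal 0.0000 0.0000 -1.0000
    outer loop
      vertex 9.33 0.30 0.00
      vertex 1.19 6.79 0.00
      vertex 24.00 12.00 0.00
    endloop
  endfacet
  facet normal 0.0000 0.0000 -1.0000
    outer loop
      vertex 19.48 2.62 0.00
      vertex 9.33 0.30 0.00
      vertex 24.00 12.00 0.00
    endloop
  endfacet
  facet normal 0.7130 0.3436 0.6112
    outer loop
      vertex 24.00 12.00 0.00
      vertex 19.48 21.38 0.00
      vertex 12.00 12.00 14.00
    endloop
  endfacet
  facet normal 0.1764 0.7716 0.6112
    outer loop
      vertex 19.48 21.38 0.00
      vertex 9.33 23.70 0.00
      vertex 12.00 12.00 14.00
    endloop
  endfacet
  facet normal -0.4934 0.6188 0.6113
    outer loop
      vertex 9.33 23.70 0.00
      vertex 1.19 17.21 0.00
      vertex 12.00 12.00 14.00
    endloop
  endfacet
  facet normal -0.7915 0.0000 0.6112
    outer loop
      vertex 1.19 17.21 0.00
      vertex 1.19 6.79 0.00
      vertex 12.00 12.00 14.00
    endloop
  endfacet
  facet normal -0.4934 -0.6188 0.6113
    outer loop
      vertex 1.19 6.79 0.00
      vertex 9.33 0.30 0.00
      vertex 12.00 12.00 14.00
    endloop
  endfacet
  facet normal 0.1764 -0.7716 0.6112
    outer loop
      vertex 9.33 0.30 0.00
      vertex 19.48 2.62 0.00
      vertex 12.00 12.00 14.00
    endloop
  endfacet
  facet normal 0.7130 -0.3436 0.6112
    outer loop
      vertex 19.48 2.62 0.00
      vertex 24.00 12.00 0.00
      vertex 12.00 12.00 14.00
    endloop
  endfacet
endsolid part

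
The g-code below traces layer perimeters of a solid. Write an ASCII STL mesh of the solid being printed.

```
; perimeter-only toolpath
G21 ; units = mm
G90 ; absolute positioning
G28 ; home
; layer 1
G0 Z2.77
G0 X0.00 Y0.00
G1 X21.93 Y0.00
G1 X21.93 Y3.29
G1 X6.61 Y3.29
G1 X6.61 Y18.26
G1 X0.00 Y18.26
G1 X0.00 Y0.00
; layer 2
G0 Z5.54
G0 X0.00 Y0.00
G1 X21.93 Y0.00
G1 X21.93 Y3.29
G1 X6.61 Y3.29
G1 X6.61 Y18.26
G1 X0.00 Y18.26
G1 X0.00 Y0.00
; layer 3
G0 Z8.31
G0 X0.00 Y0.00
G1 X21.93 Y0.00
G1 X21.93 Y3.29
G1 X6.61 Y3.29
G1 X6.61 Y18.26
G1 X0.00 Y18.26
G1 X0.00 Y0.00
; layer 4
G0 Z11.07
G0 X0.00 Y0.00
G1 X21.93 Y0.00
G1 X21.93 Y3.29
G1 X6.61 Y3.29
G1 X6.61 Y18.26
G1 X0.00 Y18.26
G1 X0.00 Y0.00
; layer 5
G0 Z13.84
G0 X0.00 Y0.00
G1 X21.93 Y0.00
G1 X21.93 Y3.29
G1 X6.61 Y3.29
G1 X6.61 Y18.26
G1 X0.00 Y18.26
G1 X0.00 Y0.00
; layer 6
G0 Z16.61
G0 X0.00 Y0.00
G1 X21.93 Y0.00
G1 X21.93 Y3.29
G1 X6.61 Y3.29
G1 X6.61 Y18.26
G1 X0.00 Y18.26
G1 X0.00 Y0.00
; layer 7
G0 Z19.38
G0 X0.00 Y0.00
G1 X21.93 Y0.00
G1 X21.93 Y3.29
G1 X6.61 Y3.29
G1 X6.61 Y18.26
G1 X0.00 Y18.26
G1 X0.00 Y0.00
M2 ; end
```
solid part
  facet normal 0.0000 0.0000 -1.0000
    outer loop
      vertex 21.93 3.29 0.00
      vertex 21.93 0.00 0.00
      vertex 0.00 0.00 0.00
    endloop
  endfacet
  facet normal 0.0000 0.0000 -1.0000
    outer loop
      vertex 6.61 3.29 0.00
      vertex 21.93 3.29 0.00
      vertex 0.00 0.00 0.00
    endloop
  endfacet
  facet normal 0.0000 0.0000 -1.0000
    outer loop
      vertex 6.61 18.26 0.00
      vertex 6.61 3.29 0.00
      vertex 0.00 0.00 0.00
    endloop
  endfacet
  facet normal 0.0000 0.0000 -1.0000
    outer loop
      vertex 0.00 18.26 0.00
      vertex 6.61 18.26 0.00
      vertex 0.00 0.00 0.00
    endloop
  endfacet
  facet normal 0.0000 0.0000 1.0000
    outer loop
      vertex 0.00 0.00 19.38
      vertex 21.93 0.00 19.38
      vertex 21.93 3.29 19.38
    endloop
  endfacet
  facet normal 0.0000 0.0000 1.0000
    outer loop
      vertex 0.00 0.00 19.38
      vertex 21.93 3.29 19.38
      vertex 6.61 3.29 19.38
    endloop
  endfacet
  facet normal 0.0000 0.0000 1.0000
    outer loop
      vertex 0.00 0.00 19.38
      vertex 6.61 3.29 19.38
      vertex 6.61 18.26 19.38
    endloop
  endfacet
  facet normal 0.0000 0.0000 1.0000
    outer loop
      vertex 0.00 0.00 19.38
      vertex 6.61 18.26 19.38
      vertex 0.00 18.26 19.38
    endloop
  endfacet
  facet normal 0.0000 -1.0000 0.0000
    outer loop
      vertex 0.00 0.00 0.00
      vertex 21.93 0.00 0.00
      vertex 21.93 0.00 19.38
    endloop
  endfacet
  facet normal 0.0000 -1.0000 0.0000
    outer loop
      vertex 0.00 0.00 0.00
      vertex 21.93 0.00 19.38
      vertex 0.00 0.00 19.38
    endloop
  endfacet
  facet normal 1.0000 0.0000 0.0000
    outer loop
      vertex 21.93 0.00 0.00
      vertex 21.93 3.29 0.00
      vertex 21.93 3.29 19.38
    endloop
  endfacet
  facet normal 1.0000 0.0000 0.0000
    outer loop
      vertex 21.93 0.00 0.00
      vertex 21.93 3.29 19.38
      vertex 21.93 0.00 19.38
    endloop
  endfacet
  facet normal 0.0000 1.0000 0.0000
    outer loop
      vertex 21.93 3.29 0.00
      vertex 6.61 3.29 0.00
      vertex 6.61 3.29 19.38
    endloop
  endfacet
  facet normal 0.0000 1.0000 0.0000
    outer loop
      vertex 21.93 3.29 0.00
      vertex 6.61 3.29 19.38
      vertex 21.93 3.29 19.38
    endloop
  endfacet
  facet normal 1.0000 0.0000 0.0000
    outer loop
      vertex 6.61 3.29 0.00
      vertex 6.61 18.26 0.00
      vertex 6.61 18.26 19.38
    endloop
  endfacet
  facet normal 1.0000 0.0000 0.0000
    outer loop
      vertex 6.61 3.29 0.00
      vertex 6.61 18.26 19.38
      vertex 6.61 3.29 19.38
    endloop
  endfacet
  facet normal 0.0000 1.0000 0.0000
    outer loop
      vertex 6.61 18.26 0.00
      vertex 0.00 18.26 0.00
      vertex 0.00 18.26 19.38
    endloop
  endfacet
  facet normal 0.0000 1.0000 0.0000
    outer loop
      vertex 6.61 18.26 0.00
      vertex 0.00 18.26 19.38
      vertex 6.61 18.26 19.38
    endloop
  endfacet
  facet normal -1.0000 0.0000 0.0000
    outer loop
      vertex 0.00 18.26 0.00
      vertex 0.00 0.00 0.00
      vertex 0.00 0.00 19.38
    endloop
  endfacet
  facet normal -1.0000 0.0000 0.0000
    outer loop
      vertex 0.00 18.26 0.00
      vertex 0.00 0.00 19.38
      vertex 0.00 18.26 19.38
    endloop
  endfacet
endsolid part

The G0 Z moves step by Δz≈2.77 mm. Every layer's G1 loop is the same polygon, so the solid is a straight extrusion of it from z=0 to z≈19.4. Closing with flat bottom and top caps and triangulating gives 20 facets — an L-shaped prism: outer 21.9 × 18.3 mm, arm thicknesses ≈ 3.29 mm (horizontal) and 6.61 mm (vertical), extruded 19.4 mm in z.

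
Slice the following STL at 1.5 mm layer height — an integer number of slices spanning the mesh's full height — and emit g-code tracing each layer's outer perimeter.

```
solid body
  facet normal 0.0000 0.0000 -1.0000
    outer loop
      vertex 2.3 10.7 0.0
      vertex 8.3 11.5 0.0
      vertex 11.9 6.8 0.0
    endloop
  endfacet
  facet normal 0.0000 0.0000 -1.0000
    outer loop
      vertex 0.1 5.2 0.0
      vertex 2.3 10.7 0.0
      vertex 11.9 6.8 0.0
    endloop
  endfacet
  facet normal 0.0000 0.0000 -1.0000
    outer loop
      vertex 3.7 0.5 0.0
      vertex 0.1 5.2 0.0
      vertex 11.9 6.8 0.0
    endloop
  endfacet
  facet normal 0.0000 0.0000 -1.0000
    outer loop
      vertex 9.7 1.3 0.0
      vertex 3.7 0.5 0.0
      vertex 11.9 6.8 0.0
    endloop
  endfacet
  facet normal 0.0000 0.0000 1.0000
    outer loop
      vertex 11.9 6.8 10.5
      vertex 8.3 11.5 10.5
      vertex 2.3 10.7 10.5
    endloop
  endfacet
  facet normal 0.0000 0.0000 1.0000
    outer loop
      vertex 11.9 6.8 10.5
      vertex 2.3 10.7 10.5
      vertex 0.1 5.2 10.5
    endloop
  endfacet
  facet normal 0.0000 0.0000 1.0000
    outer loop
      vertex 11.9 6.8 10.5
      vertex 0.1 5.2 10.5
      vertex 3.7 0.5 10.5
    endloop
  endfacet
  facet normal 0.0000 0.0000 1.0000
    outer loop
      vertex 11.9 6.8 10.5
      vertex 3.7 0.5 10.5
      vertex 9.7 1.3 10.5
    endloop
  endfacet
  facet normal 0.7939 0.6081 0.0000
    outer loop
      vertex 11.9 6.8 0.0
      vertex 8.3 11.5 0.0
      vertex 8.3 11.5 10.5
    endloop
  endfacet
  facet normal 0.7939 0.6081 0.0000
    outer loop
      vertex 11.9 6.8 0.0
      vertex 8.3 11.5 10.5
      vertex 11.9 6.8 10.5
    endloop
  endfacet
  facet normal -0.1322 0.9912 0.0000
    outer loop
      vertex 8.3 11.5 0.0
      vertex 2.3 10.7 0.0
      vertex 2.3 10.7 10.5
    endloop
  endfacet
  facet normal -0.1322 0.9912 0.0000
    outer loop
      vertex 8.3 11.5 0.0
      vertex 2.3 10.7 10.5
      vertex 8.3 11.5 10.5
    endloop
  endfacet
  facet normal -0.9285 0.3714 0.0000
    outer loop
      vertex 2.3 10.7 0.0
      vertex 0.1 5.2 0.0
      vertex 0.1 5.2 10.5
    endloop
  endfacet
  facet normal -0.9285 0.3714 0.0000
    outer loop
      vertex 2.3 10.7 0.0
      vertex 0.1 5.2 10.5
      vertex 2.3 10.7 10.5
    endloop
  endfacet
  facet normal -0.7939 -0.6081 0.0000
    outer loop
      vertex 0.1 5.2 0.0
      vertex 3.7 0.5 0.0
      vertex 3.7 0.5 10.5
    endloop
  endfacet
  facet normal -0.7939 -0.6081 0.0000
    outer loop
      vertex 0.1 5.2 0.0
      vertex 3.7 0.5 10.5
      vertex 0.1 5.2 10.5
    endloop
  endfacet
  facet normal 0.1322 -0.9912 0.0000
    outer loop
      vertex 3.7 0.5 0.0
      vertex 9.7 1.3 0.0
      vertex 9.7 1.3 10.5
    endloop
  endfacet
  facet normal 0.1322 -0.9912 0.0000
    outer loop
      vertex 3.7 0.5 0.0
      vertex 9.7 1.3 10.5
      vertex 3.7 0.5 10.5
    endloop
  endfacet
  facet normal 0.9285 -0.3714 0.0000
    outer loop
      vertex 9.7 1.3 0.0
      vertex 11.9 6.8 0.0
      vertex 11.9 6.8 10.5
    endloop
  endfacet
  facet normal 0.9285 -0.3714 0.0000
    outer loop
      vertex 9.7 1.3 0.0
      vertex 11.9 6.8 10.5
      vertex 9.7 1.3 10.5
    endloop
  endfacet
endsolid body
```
; perimeter-only toolpath
G21 ; units = mm
G90 ; absolute positioning
G28 ; home
; layer 1
G0 Z1.5
G0 X11.9 Y6.8
G1 X8.3 Y11.5
G1 X2.3 Y10.7
G1 X0.1 Y5.2
G1 X3.7 Y0.5
G1 X9.7 Y1.3
G1 X11.9 Y6.8
; layer 2
G0 Z3.0
G0 X11.9 Y6.8
G1 X8.3 Y11.5
G1 X2.3 Y10.7
G1 X0.1 Y5.2
G1 X3.7 Y0.5
G1 X9.7 Y1.3
G1 X11.9 Y6.8
; layer 3
G0 Z4.5
G0 X11.9 Y6.8
G1 X8.3 Y11.5
G1 X2.3 Y10.7
G1 X0.1 Y5.2
G1 X3.7 Y0.5
G1 X9.7 Y1.3
G1 X11.9 Y6.8
; layer 4
G0 Z6.0
G0 X11.9 Y6.8
G1 X8.3 Y11.5
G1 X2.3 Y10.7
G1 X0.1 Y5.2
G1 X3.7 Y0.5
G1 X9.7 Y1.3
G1 X11.9 Y6.8
; layer 5
G0 Z7.5
G0 X11.9 Y6.8
G1 X8.3 Y11.5
G1 X2.3 Y10.7
G1 X0.1 Y5.2
G1 X3.7 Y0.5
G1 X9.7 Y1.3
G1 X11.9 Y6.8
; layer 6
G0 Z9.0
G0 X11.9 Y6.8
G1 X8.3 Y11.5
G1 X2.3 Y10.7
G1 X0.1 Y5.2
G1 X3.7 Y0.5
G1 X9.7 Y1.3
G1 X11.9 Y6.8
; layer 7
G0 Z10.5
G0 X11.9 Y6.8
G1 X8.3 Y11.5
G1 X2.3 Y10.7
G1 X0.1 Y5.2
G1 X3.7 Y0.5
G1 X9.7 Y1.3
G1 X11.9 Y6.8
M2 ; end

The solid is a regular 6-sided prism (a cylinder approximated with 6 flat sides), circumscribed radius ≈ 6 mm, height ≈ 10.5 mm. Slicing at Δz = 1.5 mm — 7 equal slices spanning the solid's height, so layer i sits at z = i·h/7 — gives 7 non-empty perimeters. Each is a 6-segment closed polygon; G0 lifts to the layer z and rapids to the start vertex, then G1 traces the edges.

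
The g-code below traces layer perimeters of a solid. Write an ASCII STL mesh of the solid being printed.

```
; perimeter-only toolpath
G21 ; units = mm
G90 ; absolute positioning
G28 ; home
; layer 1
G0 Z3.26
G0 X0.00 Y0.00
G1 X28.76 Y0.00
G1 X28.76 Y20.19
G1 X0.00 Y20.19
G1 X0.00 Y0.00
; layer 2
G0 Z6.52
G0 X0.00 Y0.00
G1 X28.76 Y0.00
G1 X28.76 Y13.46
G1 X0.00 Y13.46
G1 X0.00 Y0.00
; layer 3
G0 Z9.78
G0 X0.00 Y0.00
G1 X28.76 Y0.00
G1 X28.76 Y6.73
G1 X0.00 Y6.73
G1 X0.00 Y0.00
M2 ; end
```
solid part
  facet normal 0.0000 0.0000 -1.0000
    outer loop
      vertex 28.76 26.92 0.00
      vertex 28.76 0.00 0.00
      vertex 0.00 0.00 0.00
    endloop
  endfacet
  facet normal 0.0000 0.0000 -1.0000
    outer loop
      vertex 0.00 26.92 0.00
      vertex 28.76 26.92 0.00
      vertex 0.00 0.00 0.00
    endloop
  endfacet
  facet normal 0.0000 -1.0000 0.0000
    outer loop
      vertex 0.00 0.00 0.00
      vertex 28.76 0.00 0.00
      vertex 28.76 0.00 13.04
    endloop
  endfacet
  facet normal 0.0000 -1.0000 0.0000
    outer loop
      vertex 0.00 0.00 0.00
      vertex 28.76 0.00 13.04
      vertex 0.00 0.00 13.04
    endloop
  endfacet
  facet normal 0.0000 0.4359 0.9000
    outer loop
      vertex 0.00 0.00 13.04
      vertex 28.76 0.00 13.04
      vertex 28.76 26.92 0.00
    endloop
  endfacet
  facet normal 0.0000 0.4359 0.9000
    outer loop
      vertex 0.00 0.00 13.04
      vertex 28.76 26.92 0.00
      vertex 0.00 26.92 0.00
    endloop
  endfacet
  facet normal -1.0000 0.0000 0.0000
    outer loop
      vertex 0.00 0.00 13.04
      vertex 0.00 26.92 0.00
      vertex 0.00 0.00 0.00
    endloop
  endfacet
  facet normal 1.0000 0.0000 0.0000
    outer loop
      vertex 28.76 0.00 0.00
      vertex 28.76 26.92 0.00
      vertex 28.76 0.00 13.04
    endloop
  endfacet
endsolid part

The G0 Z moves step by Δz≈3.26 mm. The G1 loops shrink linearly with z, so the solid tapers from its base footprint up to z≈13. Closing with a flat bottom cap and the tapered top and triangulating gives 8 facets — a wedge (ramp): 28.8 × 26.9 mm base, rising to 13 mm along the y=0 edge and sloping linearly to z=0 at y=26.9.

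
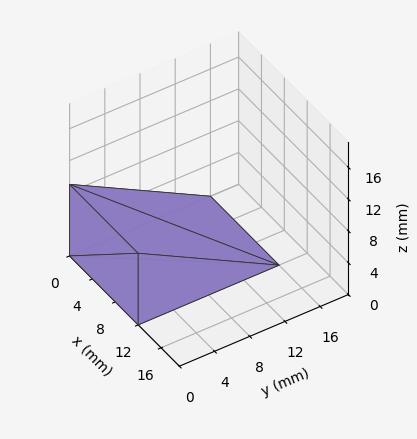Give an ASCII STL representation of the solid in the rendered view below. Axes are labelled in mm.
Reading the render: the shape is a wedge (ramp): 12 × 16 mm base, rising to 9 mm along the y=0 edge and sloping linearly to z=0 at y=16 (dimensions read to the nearest mm from the axis ticks). For the STL, each face is triangulated and given an outward normal.

solid part
  facet normal 0.0000 0.0000 -1.0000
    outer loop
      vertex 12.000 16.000 0.000
      vertex 12.000 0.000 0.000
      vertex 0.000 0.000 0.000
    endloop
  endfacet
  facet normal 0.0000 0.0000 -1.0000
    outer loop
      vertex 0.000 16.000 0.000
      vertex 12.000 16.000 0.000
      vertex 0.000 0.000 0.000
    endloop
  endfacet
  facet normal 0.0000 -1.0000 0.0000
    outer loop
      vertex 0.000 0.000 0.000
      vertex 12.000 0.000 0.000
      vertex 12.000 0.000 9.000
    endloop
  endfacet
  facet normal 0.0000 -1.0000 0.0000
    outer loop
      vertex 0.000 0.000 0.000
      vertex 12.000 0.000 9.000
      vertex 0.000 0.000 9.000
    endloop
  endfacet
  facet normal 0.0000 0.4903 0.8716
    outer loop
      vertex 0.000 0.000 9.000
      vertex 12.000 0.000 9.000
      vertex 12.000 16.000 0.000
    endloop
  endfacet
  facet normal 0.0000 0.4903 0.8716
    outer loop
      vertex 0.000 0.000 9.000
      vertex 12.000 16.000 0.000
      vertex 0.000 16.000 0.000
    endloop
  endfacet
  facet normal -1.0000 0.0000 0.0000
    outer loop
      vertex 0.000 0.000 9.000
      vertex 0.000 16.000 0.000
      vertex 0.000 0.000 0.000
    endloop
  endfacet
  facet normal 1.0000 0.0000 0.0000
    outer loop
      vertex 12.000 0.000 0.000
      vertex 12.000 16.000 0.000
      vertex 12.000 0.000 9.000
    endloop
  endfacet
endsolid part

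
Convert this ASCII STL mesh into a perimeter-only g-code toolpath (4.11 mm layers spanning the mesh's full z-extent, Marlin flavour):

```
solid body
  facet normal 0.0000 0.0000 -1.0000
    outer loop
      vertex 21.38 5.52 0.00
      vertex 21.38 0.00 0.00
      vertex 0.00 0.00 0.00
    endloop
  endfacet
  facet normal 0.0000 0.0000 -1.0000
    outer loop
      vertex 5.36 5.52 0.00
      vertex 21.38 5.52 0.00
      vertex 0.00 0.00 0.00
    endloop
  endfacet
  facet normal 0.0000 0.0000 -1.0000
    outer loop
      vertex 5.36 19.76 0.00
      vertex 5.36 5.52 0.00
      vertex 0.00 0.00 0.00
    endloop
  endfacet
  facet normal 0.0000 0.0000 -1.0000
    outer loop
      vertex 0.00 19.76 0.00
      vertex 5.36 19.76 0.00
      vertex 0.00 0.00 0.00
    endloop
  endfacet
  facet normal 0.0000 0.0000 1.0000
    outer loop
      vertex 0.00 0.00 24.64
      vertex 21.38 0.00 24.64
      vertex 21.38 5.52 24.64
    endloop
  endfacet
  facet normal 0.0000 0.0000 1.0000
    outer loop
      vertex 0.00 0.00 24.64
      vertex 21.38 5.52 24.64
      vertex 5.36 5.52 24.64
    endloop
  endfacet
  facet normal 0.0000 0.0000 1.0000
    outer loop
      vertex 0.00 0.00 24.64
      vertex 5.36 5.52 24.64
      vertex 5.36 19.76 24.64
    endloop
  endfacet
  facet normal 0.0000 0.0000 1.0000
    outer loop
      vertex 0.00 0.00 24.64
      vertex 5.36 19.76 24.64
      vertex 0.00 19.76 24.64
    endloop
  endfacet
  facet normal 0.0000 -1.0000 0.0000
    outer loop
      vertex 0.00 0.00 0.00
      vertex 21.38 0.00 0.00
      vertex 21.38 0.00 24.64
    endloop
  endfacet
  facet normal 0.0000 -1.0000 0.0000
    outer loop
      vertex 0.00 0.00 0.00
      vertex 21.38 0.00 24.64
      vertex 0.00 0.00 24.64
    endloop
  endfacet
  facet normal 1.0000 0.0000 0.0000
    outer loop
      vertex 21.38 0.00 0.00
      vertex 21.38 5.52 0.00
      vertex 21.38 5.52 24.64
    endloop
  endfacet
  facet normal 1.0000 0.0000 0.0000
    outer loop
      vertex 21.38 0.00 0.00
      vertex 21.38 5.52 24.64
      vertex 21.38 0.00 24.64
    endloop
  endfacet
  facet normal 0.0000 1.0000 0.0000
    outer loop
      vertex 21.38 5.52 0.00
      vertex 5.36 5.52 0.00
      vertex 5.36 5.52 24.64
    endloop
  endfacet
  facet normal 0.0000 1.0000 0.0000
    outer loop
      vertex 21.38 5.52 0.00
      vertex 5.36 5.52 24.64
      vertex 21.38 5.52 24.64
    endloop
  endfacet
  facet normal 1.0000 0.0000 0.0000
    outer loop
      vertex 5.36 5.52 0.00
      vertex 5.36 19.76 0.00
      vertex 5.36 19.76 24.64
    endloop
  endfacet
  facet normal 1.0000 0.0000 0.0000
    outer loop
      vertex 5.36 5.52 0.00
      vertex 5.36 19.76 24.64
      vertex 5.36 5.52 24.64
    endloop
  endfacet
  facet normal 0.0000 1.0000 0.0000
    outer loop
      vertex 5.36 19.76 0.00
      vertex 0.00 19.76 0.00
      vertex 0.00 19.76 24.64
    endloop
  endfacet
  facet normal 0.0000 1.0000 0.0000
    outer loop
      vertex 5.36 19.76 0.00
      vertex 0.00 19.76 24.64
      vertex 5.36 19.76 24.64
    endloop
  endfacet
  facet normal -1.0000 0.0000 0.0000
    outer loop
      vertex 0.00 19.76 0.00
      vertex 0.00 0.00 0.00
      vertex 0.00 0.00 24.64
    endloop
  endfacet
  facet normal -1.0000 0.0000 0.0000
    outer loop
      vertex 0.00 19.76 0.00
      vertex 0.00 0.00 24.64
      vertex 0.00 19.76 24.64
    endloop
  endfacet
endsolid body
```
; perimeter-only toolpath
G21 ; units = mm
G90 ; absolute positioning
G28 ; home
; layer 1
G0 Z4.11
G0 X0.00 Y0.00
G1 X21.38 Y0.00
G1 X21.38 Y5.52
G1 X5.36 Y5.52
G1 X5.36 Y19.76
G1 X0.00 Y19.76
G1 X0.00 Y0.00
; layer 2
G0 Z8.21
G0 X0.00 Y0.00
G1 X21.38 Y0.00
G1 X21.38 Y5.52
G1 X5.36 Y5.52
G1 X5.36 Y19.76
G1 X0.00 Y19.76
G1 X0.00 Y0.00
; layer 3
G0 Z12.32
G0 X0.00 Y0.00
G1 X21.38 Y0.00
G1 X21.38 Y5.52
G1 X5.36 Y5.52
G1 X5.36 Y19.76
G1 X0.00 Y19.76
G1 X0.00 Y0.00
; layer 4
G0 Z16.43
G0 X0.00 Y0.00
G1 X21.38 Y0.00
G1 X21.38 Y5.52
G1 X5.36 Y5.52
G1 X5.36 Y19.76
G1 X0.00 Y19.76
G1 X0.00 Y0.00
; layer 5
G0 Z20.53
G0 X0.00 Y0.00
G1 X21.38 Y0.00
G1 X21.38 Y5.52
G1 X5.36 Y5.52
G1 X5.36 Y19.76
G1 X0.00 Y19.76
G1 X0.00 Y0.00
; layer 6
G0 Z24.64
G0 X0.00 Y0.00
G1 X21.38 Y0.00
G1 X21.38 Y5.52
G1 X5.36 Y5.52
G1 X5.36 Y19.76
G1 X0.00 Y19.76
G1 X0.00 Y0.00
M2 ; end

The solid is an L-shaped prism: outer 21.4 × 19.8 mm, arm thicknesses ≈ 5.52 mm (horizontal) and 5.36 mm (vertical), extruded 24.6 mm in z. Slicing at Δz = 4.11 mm — 6 equal slices spanning the solid's height, so layer i sits at z = i·h/6 — gives 6 non-empty perimeters. Each is a 6-segment closed polygon; G0 lifts to the layer z and rapids to the start vertex, then G1 traces the edges.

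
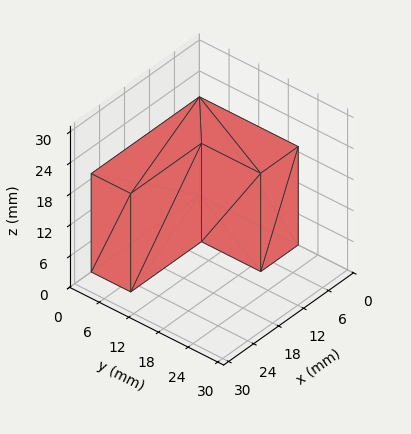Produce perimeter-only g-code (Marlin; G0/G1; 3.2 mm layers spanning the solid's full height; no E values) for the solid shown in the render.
Reading the render: the shape is an L-shaped prism: outer 26 × 20 mm, arm thicknesses ≈ 8 mm (horizontal) and 9 mm (vertical), extruded 19 mm in z (dimensions read to the nearest mm from the axis ticks). For the g-code, the solid's height is divided into equal slices at the stated Δz and each level perimeter traced with G1 moves after a G0 lift.

; perimeter-only toolpath
G21 ; units = mm
G90 ; absolute positioning
G28 ; home
; layer 1
G0 Z3.2
G0 X0.0 Y0.0
G1 X26.0 Y0.0
G1 X26.0 Y8.0
G1 X9.0 Y8.0
G1 X9.0 Y20.0
G1 X0.0 Y20.0
G1 X0.0 Y0.0
; layer 2
G0 Z6.3
G0 X0.0 Y0.0
G1 X26.0 Y0.0
G1 X26.0 Y8.0
G1 X9.0 Y8.0
G1 X9.0 Y20.0
G1 X0.0 Y20.0
G1 X0.0 Y0.0
; layer 3
G0 Z9.5
G0 X0.0 Y0.0
G1 X26.0 Y0.0
G1 X26.0 Y8.0
G1 X9.0 Y8.0
G1 X9.0 Y20.0
G1 X0.0 Y20.0
G1 X0.0 Y0.0
; layer 4
G0 Z12.7
G0 X0.0 Y0.0
G1 X26.0 Y0.0
G1 X26.0 Y8.0
G1 X9.0 Y8.0
G1 X9.0 Y20.0
G1 X0.0 Y20.0
G1 X0.0 Y0.0
; layer 5
G0 Z15.8
G0 X0.0 Y0.0
G1 X26.0 Y0.0
G1 X26.0 Y8.0
G1 X9.0 Y8.0
G1 X9.0 Y20.0
G1 X0.0 Y20.0
G1 X0.0 Y0.0
; layer 6
G0 Z19.0
G0 X0.0 Y0.0
G1 X26.0 Y0.0
G1 X26.0 Y8.0
G1 X9.0 Y8.0
G1 X9.0 Y20.0
G1 X0.0 Y20.0
G1 X0.0 Y0.0
M2 ; end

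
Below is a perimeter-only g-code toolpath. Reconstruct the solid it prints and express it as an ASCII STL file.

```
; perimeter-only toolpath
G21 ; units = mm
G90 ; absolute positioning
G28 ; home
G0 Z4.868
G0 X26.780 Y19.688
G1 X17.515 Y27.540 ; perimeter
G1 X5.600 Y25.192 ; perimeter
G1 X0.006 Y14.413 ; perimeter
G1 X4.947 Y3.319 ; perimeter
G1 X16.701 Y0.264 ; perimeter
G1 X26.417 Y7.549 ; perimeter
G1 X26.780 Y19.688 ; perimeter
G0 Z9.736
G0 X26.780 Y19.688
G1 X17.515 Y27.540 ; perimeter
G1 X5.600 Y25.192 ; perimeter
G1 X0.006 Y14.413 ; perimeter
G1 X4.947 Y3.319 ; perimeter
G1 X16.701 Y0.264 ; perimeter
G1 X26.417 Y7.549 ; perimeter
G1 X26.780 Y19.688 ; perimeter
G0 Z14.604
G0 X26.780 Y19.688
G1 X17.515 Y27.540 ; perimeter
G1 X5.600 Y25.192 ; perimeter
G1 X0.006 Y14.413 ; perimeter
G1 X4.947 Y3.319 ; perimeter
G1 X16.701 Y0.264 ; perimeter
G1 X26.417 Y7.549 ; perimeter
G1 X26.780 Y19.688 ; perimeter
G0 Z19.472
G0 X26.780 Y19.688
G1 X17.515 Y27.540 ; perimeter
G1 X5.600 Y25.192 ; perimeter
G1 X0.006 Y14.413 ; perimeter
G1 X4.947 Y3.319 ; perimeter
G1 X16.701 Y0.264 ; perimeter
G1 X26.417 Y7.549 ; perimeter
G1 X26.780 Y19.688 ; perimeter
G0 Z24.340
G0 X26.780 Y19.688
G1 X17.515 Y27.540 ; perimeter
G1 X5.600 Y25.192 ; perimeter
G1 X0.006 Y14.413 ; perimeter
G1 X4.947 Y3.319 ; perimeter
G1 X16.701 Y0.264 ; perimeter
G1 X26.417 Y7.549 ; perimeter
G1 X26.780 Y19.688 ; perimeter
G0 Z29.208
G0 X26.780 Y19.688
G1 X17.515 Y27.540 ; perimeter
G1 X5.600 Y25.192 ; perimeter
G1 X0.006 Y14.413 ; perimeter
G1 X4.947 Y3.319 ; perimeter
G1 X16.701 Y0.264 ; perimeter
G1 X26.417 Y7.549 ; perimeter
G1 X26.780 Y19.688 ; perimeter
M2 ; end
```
solid part
  facet normal 0.0000 0.0000 -1.0000
    outer loop
      vertex 5.600 25.192 0.000
      vertex 17.515 27.540 0.000
      vertex 26.780 19.688 0.000
    endloop
  endfacet
  facet normal 0.0000 0.0000 -1.0000
    outer loop
      vertex 0.006 14.413 0.000
      vertex 5.600 25.192 0.000
      vertex 26.780 19.688 0.000
    endloop
  endfacet
  facet normal 0.0000 0.0000 -1.0000
    outer loop
      vertex 4.947 3.319 0.000
      vertex 0.006 14.413 0.000
      vertex 26.780 19.688 0.000
    endloop
  endfacet
  facet normal 0.0000 0.0000 -1.0000
    outer loop
      vertex 16.701 0.264 0.000
      vertex 4.947 3.319 0.000
      vertex 26.780 19.688 0.000
    endloop
  endfacet
  facet normal 0.0000 0.0000 -1.0000
    outer loop
      vertex 26.417 7.549 0.000
      vertex 16.701 0.264 0.000
      vertex 26.780 19.688 0.000
    endloop
  endfacet
  facet normal 0.0000 0.0000 1.0000
    outer loop
      vertex 26.780 19.688 29.208
      vertex 17.515 27.540 29.208
      vertex 5.600 25.192 29.208
    endloop
  endfacet
  facet normal 0.0000 0.0000 1.0000
    outer loop
      vertex 26.780 19.688 29.208
      vertex 5.600 25.192 29.208
      vertex 0.006 14.413 29.208
    endloop
  endfacet
  facet normal 0.0000 0.0000 1.0000
    outer loop
      vertex 26.780 19.688 29.208
      vertex 0.006 14.413 29.208
      vertex 4.947 3.319 29.208
    endloop
  endfacet
  facet normal 0.0000 0.0000 1.0000
    outer loop
      vertex 26.780 19.688 29.208
      vertex 4.947 3.319 29.208
      vertex 16.701 0.264 29.208
    endloop
  endfacet
  facet normal 0.0000 0.0000 1.0000
    outer loop
      vertex 26.780 19.688 29.208
      vertex 16.701 0.264 29.208
      vertex 26.417 7.549 29.208
    endloop
  endfacet
  facet normal 0.6465 0.7629 0.0000
    outer loop
      vertex 26.780 19.688 0.000
      vertex 17.515 27.540 0.000
      vertex 17.515 27.540 29.208
    endloop
  endfacet
  facet normal 0.6465 0.7629 0.0000
    outer loop
      vertex 26.780 19.688 0.000
      vertex 17.515 27.540 29.208
      vertex 26.780 19.688 29.208
    endloop
  endfacet
  facet normal -0.1933 0.9811 0.0000
    outer loop
      vertex 17.515 27.540 0.000
      vertex 5.600 25.192 0.000
      vertex 5.600 25.192 29.208
    endloop
  endfacet
  facet normal -0.1933 0.9811 0.0000
    outer loop
      vertex 17.515 27.540 0.000
      vertex 5.600 25.192 29.208
      vertex 17.515 27.540 29.208
    endloop
  endfacet
  facet normal -0.8876 0.4606 0.0000
    outer loop
      vertex 5.600 25.192 0.000
      vertex 0.006 14.413 0.000
      vertex 0.006 14.413 29.208
    endloop
  endfacet
  facet normal -0.8876 0.4606 0.0000
    outer loop
      vertex 5.600 25.192 0.000
      vertex 0.006 14.413 29.208
      vertex 5.600 25.192 29.208
    endloop
  endfacet
  facet normal -0.9135 -0.4068 0.0000
    outer loop
      vertex 0.006 14.413 0.000
      vertex 4.947 3.319 0.000
      vertex 4.947 3.319 29.208
    endloop
  endfacet
  facet normal -0.9135 -0.4068 0.0000
    outer loop
      vertex 0.006 14.413 0.000
      vertex 4.947 3.319 29.208
      vertex 0.006 14.413 29.208
    endloop
  endfacet
  facet normal -0.2516 -0.9678 0.0000
    outer loop
      vertex 4.947 3.319 0.000
      vertex 16.701 0.264 0.000
      vertex 16.701 0.264 29.208
    endloop
  endfacet
  facet normal -0.2516 -0.9678 0.0000
    outer loop
      vertex 4.947 3.319 0.000
      vertex 16.701 0.264 29.208
      vertex 4.947 3.319 29.208
    endloop
  endfacet
  facet normal 0.5999 -0.8001 0.0000
    outer loop
      vertex 16.701 0.264 0.000
      vertex 26.417 7.549 0.000
      vertex 26.417 7.549 29.208
    endloop
  endfacet
  facet normal 0.5999 -0.8001 0.0000
    outer loop
      vertex 16.701 0.264 0.000
      vertex 26.417 7.549 29.208
      vertex 16.701 0.264 29.208
    endloop
  endfacet
  facet normal 0.9996 -0.0299 0.0000
    outer loop
      vertex 26.417 7.549 0.000
      vertex 26.780 19.688 0.000
      vertex 26.780 19.688 29.208
    endloop
  endfacet
  facet normal 0.9996 -0.0299 0.0000
    outer loop
      vertex 26.417 7.549 0.000
      vertex 26.780 19.688 29.208
      vertex 26.417 7.549 29.208
    endloop
  endfacet
endsolid part

The G0 Z moves step by Δz≈4.868 mm. Every layer's G1 loop is the same polygon, so the solid is a straight extrusion of it from z=0 to z≈29.2. Closing with flat bottom and top caps and triangulating gives 24 facets — a regular 7-sided prism (a cylinder approximated with 7 flat sides), circumscribed radius ≈ 14 mm, height ≈ 29.2 mm.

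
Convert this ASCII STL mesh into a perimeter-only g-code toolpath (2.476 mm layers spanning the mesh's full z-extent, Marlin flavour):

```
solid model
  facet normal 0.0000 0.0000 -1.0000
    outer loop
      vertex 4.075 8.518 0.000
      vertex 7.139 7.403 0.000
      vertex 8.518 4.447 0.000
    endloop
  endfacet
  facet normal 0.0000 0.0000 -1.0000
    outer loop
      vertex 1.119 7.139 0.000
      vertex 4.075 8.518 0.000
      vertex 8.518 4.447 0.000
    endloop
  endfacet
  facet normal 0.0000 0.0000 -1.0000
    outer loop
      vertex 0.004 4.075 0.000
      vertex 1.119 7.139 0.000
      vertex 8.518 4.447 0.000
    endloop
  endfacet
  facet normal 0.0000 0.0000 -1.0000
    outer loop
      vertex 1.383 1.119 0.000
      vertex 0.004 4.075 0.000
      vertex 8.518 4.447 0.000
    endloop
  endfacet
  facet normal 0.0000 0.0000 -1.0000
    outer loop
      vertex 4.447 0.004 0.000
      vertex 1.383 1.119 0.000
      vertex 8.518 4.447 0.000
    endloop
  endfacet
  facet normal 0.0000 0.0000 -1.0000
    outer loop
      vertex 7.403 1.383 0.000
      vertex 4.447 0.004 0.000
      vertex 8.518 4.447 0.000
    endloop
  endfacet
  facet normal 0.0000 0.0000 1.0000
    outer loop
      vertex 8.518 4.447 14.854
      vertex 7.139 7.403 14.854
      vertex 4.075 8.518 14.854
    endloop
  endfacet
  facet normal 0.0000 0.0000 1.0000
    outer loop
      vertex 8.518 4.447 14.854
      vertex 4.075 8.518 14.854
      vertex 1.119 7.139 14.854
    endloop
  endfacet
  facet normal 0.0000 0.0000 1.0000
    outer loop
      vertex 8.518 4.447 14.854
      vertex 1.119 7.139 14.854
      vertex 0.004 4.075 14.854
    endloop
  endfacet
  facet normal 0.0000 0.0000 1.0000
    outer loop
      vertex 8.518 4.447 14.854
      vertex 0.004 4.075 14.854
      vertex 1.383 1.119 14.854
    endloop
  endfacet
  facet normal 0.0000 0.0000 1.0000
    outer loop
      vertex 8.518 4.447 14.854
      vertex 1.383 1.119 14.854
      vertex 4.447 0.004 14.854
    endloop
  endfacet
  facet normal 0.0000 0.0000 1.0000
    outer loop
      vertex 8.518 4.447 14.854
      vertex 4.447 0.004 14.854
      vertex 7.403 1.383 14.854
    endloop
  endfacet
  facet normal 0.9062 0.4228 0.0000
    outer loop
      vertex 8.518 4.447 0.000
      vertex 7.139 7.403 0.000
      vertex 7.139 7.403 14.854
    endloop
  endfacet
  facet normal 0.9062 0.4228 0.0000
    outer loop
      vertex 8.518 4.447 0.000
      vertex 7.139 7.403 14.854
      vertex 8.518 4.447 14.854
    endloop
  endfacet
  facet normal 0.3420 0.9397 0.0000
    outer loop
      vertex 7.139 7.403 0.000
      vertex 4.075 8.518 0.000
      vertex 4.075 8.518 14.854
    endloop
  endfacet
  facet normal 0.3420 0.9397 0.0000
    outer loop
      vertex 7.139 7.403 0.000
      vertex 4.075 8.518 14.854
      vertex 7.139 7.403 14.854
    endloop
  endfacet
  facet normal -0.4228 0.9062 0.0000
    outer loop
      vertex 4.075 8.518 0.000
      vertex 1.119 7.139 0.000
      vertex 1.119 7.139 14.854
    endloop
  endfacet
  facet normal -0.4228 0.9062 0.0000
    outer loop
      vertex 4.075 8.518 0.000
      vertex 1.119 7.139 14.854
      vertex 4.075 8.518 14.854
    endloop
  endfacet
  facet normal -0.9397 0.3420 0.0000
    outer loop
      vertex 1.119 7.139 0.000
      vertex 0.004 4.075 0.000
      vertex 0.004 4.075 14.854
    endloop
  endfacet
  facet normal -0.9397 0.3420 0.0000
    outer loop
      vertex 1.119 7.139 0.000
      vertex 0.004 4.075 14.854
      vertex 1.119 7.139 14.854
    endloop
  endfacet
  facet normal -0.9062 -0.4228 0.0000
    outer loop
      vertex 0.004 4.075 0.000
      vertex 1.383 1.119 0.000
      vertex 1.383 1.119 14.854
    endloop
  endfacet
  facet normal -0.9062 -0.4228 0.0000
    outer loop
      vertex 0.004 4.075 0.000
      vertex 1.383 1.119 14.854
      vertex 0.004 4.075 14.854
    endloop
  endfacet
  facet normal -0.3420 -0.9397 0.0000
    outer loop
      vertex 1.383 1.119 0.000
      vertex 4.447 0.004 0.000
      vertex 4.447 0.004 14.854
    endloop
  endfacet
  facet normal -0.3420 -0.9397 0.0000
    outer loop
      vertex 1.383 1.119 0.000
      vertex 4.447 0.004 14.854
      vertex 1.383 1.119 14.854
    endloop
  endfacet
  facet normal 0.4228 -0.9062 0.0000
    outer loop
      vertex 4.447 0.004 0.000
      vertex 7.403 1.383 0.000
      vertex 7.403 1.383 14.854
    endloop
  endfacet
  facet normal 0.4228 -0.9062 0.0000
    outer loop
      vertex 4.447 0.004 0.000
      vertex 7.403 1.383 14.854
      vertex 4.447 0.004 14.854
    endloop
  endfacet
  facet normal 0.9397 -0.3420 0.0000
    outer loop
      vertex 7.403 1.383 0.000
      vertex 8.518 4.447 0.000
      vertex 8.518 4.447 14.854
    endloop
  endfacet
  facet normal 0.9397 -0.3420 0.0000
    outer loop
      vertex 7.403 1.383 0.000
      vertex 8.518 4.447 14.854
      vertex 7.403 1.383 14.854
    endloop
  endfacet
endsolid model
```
; perimeter-only toolpath
G21 ; units = mm
G90 ; absolute positioning
G28 ; home
; layer 1
G0 Z2.476
G0 X8.518 Y4.447
G1 X7.139 Y7.403
G1 X4.075 Y8.518
G1 X1.119 Y7.139
G1 X0.004 Y4.075
G1 X1.383 Y1.119
G1 X4.447 Y0.004
G1 X7.403 Y1.383
G1 X8.518 Y4.447
; layer 2
G0 Z4.951
G0 X8.518 Y4.447
G1 X7.139 Y7.403
G1 X4.075 Y8.518
G1 X1.119 Y7.139
G1 X0.004 Y4.075
G1 X1.383 Y1.119
G1 X4.447 Y0.004
G1 X7.403 Y1.383
G1 X8.518 Y4.447
; layer 3
G0 Z7.427
G0 X8.518 Y4.447
G1 X7.139 Y7.403
G1 X4.075 Y8.518
G1 X1.119 Y7.139
G1 X0.004 Y4.075
G1 X1.383 Y1.119
G1 X4.447 Y0.004
G1 X7.403 Y1.383
G1 X8.518 Y4.447
; layer 4
G0 Z9.903
G0 X8.518 Y4.447
G1 X7.139 Y7.403
G1 X4.075 Y8.518
G1 X1.119 Y7.139
G1 X0.004 Y4.075
G1 X1.383 Y1.119
G1 X4.447 Y0.004
G1 X7.403 Y1.383
G1 X8.518 Y4.447
; layer 5
G0 Z12.378
G0 X8.518 Y4.447
G1 X7.139 Y7.403
G1 X4.075 Y8.518
G1 X1.119 Y7.139
G1 X0.004 Y4.075
G1 X1.383 Y1.119
G1 X4.447 Y0.004
G1 X7.403 Y1.383
G1 X8.518 Y4.447
; layer 6
G0 Z14.854
G0 X8.518 Y4.447
G1 X7.139 Y7.403
G1 X4.075 Y8.518
G1 X1.119 Y7.139
G1 X0.004 Y4.075
G1 X1.383 Y1.119
G1 X4.447 Y0.004
G1 X7.403 Y1.383
G1 X8.518 Y4.447
M2 ; end

The solid is a regular 8-sided prism (a cylinder approximated with 8 flat sides), circumscribed radius ≈ 4.26 mm, height ≈ 14.9 mm. Slicing at Δz = 2.476 mm — 6 equal slices spanning the solid's height, so layer i sits at z = i·h/6 — gives 6 non-empty perimeters. Each is a 8-segment closed polygon; G0 lifts to the layer z and rapids to the start vertex, then G1 traces the edges.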